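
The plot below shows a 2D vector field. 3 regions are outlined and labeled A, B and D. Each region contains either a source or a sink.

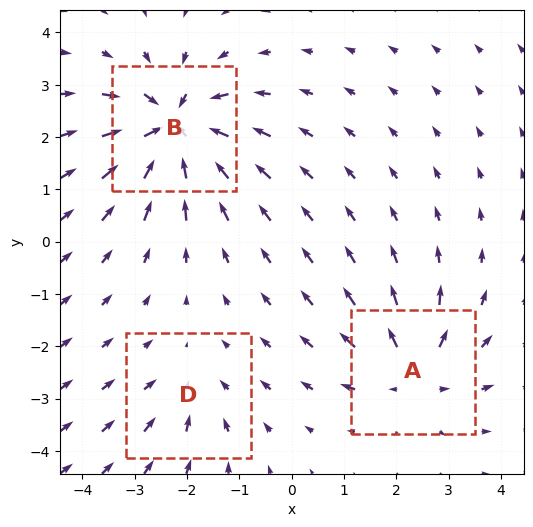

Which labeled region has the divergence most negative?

B

Divergence at each region's feature centre — A: about +4, B: about -6, D: about -2. Region B is most negative.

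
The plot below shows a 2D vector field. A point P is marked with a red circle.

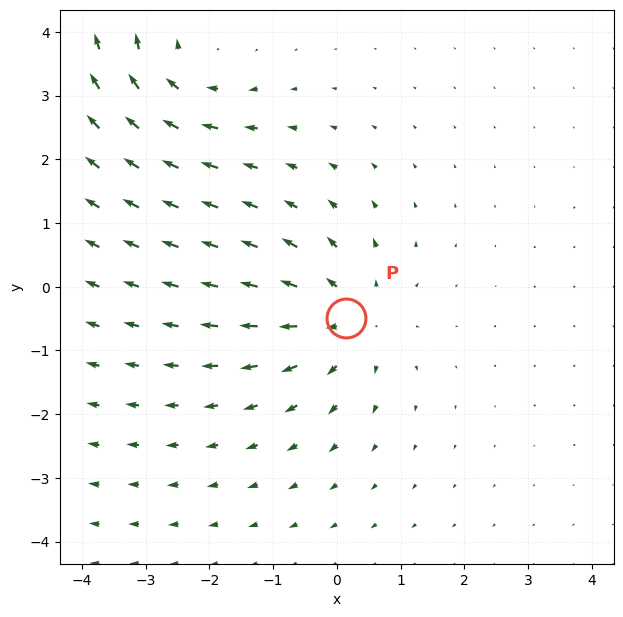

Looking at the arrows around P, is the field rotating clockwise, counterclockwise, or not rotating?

Near P at (0.1, -0.5) the arrows show no circulation. The curl there is ≈0.

not rotating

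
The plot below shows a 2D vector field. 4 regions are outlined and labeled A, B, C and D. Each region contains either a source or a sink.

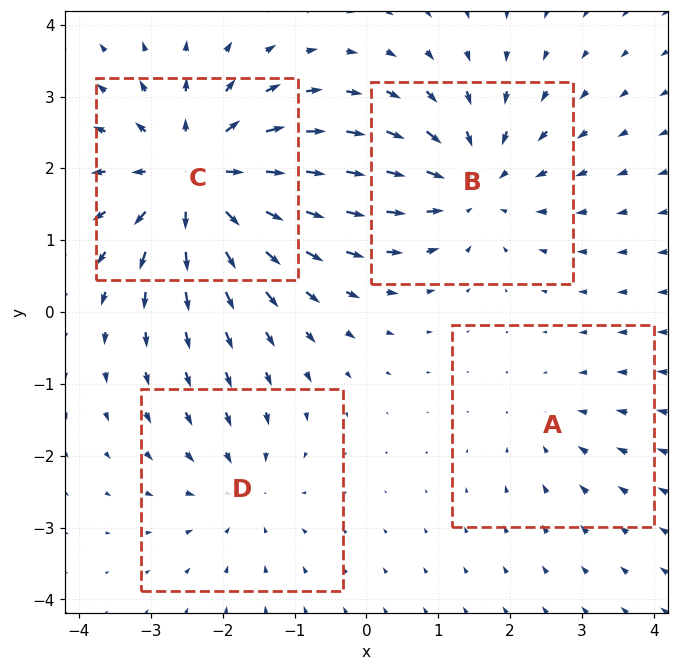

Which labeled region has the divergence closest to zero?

Divergence at each region's feature centre — A: about -2, B: about -5, C: about +7, D: about -3. Region A is closest to zero.

A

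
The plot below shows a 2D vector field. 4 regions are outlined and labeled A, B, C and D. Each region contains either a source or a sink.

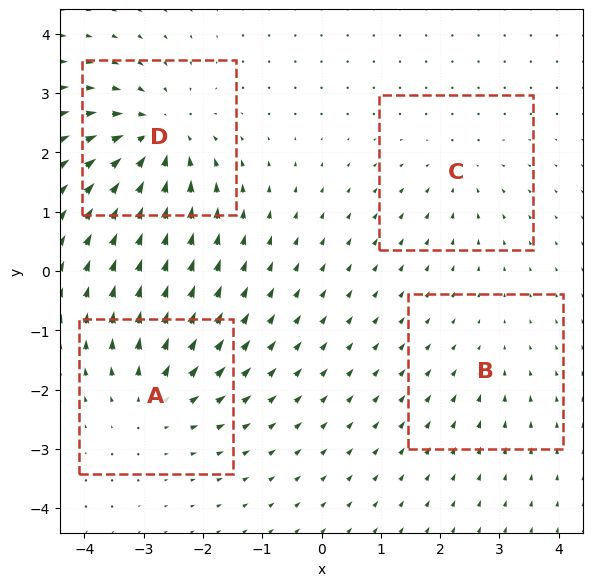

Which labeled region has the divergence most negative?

Divergence at each region's feature centre — A: about +5, B: about -2, C: about -3, D: about -7. Region D is most negative.

D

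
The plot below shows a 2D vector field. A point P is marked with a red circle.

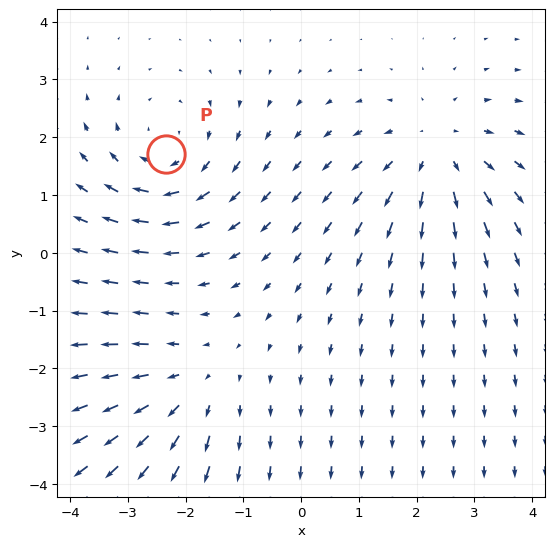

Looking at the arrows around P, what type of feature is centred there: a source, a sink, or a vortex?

vortex

At P (-2.3, 1.7) the arrows circulate clockwise. Divergence ≈0, curl about -3 — near-zero divergence with nonzero curl is a vortex.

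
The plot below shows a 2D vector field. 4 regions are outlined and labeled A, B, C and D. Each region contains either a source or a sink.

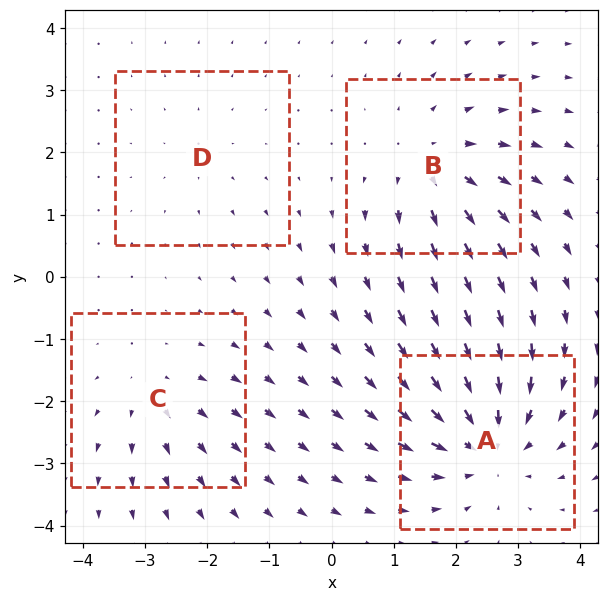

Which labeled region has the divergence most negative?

Divergence at each region's feature centre — A: about -6, B: about +5, C: about +3, D: about +2. Region A is most negative.

A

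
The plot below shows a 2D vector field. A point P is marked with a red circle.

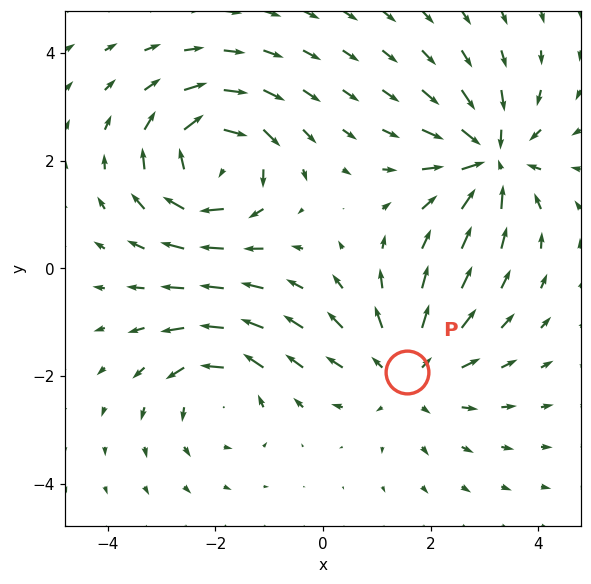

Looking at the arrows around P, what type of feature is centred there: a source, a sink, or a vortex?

source

At P (1.6, -1.9) the arrows spread outward. Divergence about +3, curl ≈0 — positive divergence with near-zero curl is a source.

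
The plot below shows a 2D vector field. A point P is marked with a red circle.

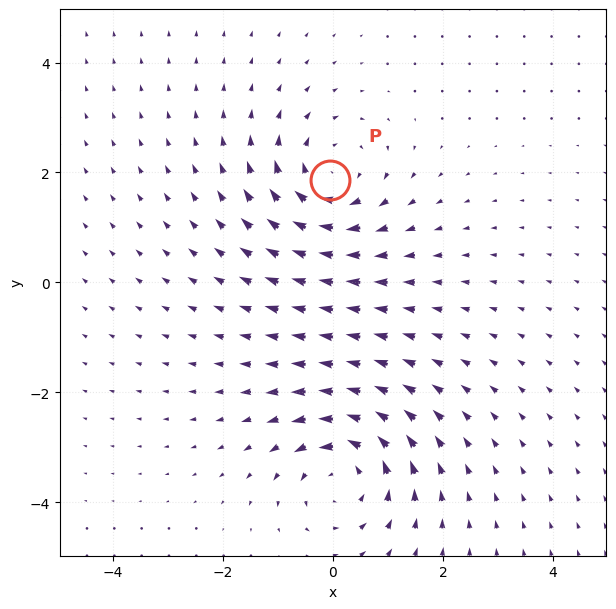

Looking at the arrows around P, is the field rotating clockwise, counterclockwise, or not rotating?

clockwise

Near P at (-0.0, 1.9) the arrows circulate clockwise. The curl (z-component) there is about -4; negative curl means clockwise rotation.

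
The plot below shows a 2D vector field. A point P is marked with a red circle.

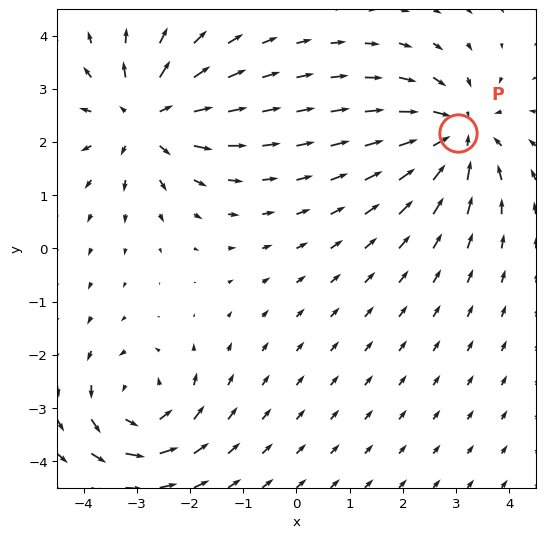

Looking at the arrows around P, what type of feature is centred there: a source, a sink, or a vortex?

sink

At P (3.0, 2.2) the arrows converge inward. Divergence about -5, curl ≈0 — negative divergence with near-zero curl is a sink.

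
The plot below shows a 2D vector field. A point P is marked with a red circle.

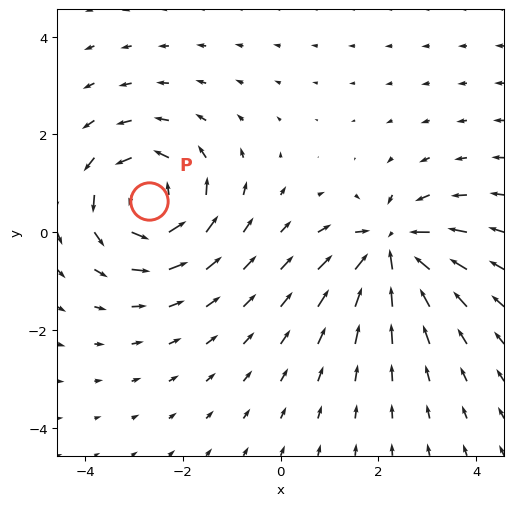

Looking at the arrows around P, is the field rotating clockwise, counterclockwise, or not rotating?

Near P at (-2.7, 0.6) the arrows circulate counterclockwise. The curl (z-component) there is about +4; positive curl means counterclockwise rotation.

counterclockwise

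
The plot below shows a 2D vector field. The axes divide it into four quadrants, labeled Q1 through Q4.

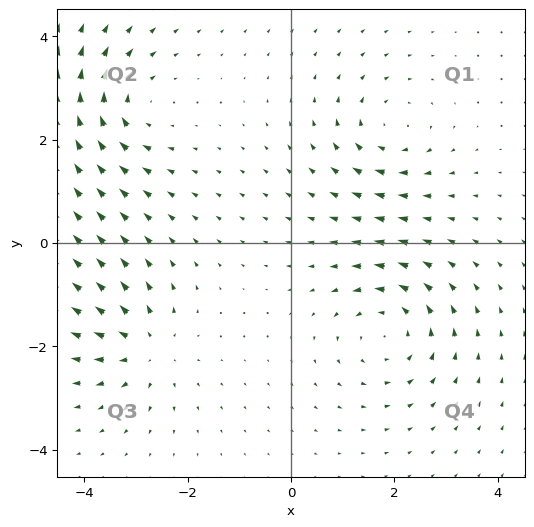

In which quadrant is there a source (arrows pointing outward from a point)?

Q3

The source sits at approximately (-2.8, -2.0), which lies in quadrant Q3. The divergence there is about +5, positive as expected for a source.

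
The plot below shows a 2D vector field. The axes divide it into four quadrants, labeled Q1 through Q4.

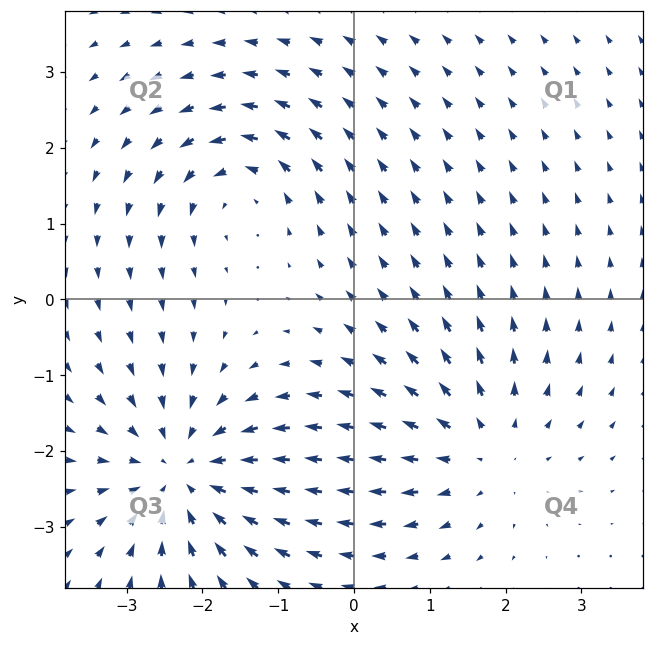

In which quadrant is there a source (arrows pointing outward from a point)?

Q4

The source sits at approximately (1.7, -2.0), which lies in quadrant Q4. The divergence there is about +3, positive as expected for a source.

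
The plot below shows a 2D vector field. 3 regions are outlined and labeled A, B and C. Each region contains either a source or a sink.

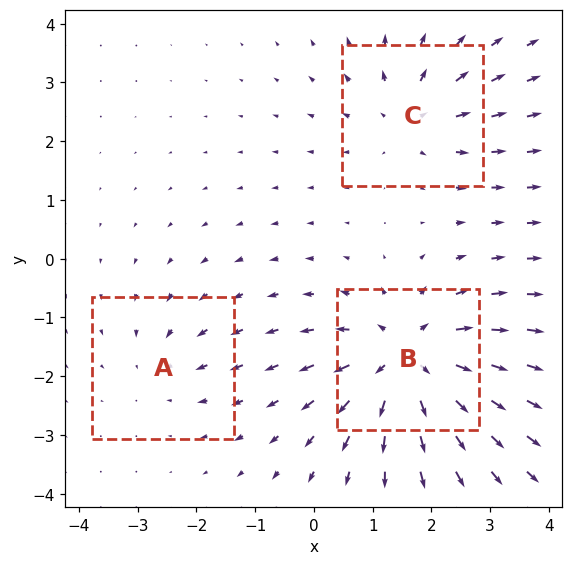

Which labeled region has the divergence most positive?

B

Divergence at each region's feature centre — A: about -2, B: about +5, C: about +3. Region B is most positive.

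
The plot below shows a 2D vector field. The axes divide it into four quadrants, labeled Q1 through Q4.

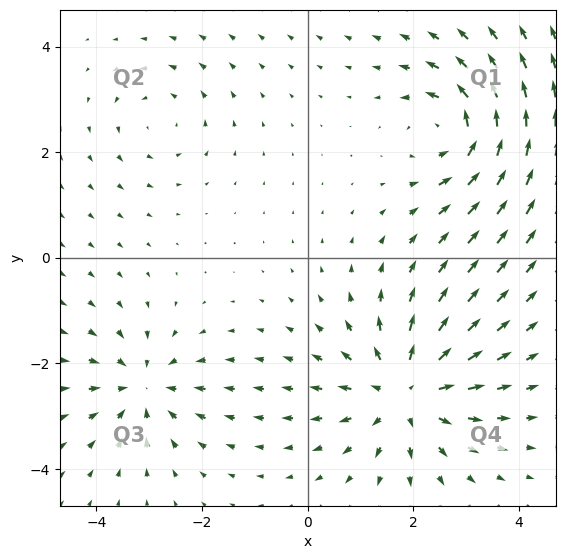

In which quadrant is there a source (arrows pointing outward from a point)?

The source sits at approximately (1.9, -2.5), which lies in quadrant Q4. The divergence there is about +5, positive as expected for a source.

Q4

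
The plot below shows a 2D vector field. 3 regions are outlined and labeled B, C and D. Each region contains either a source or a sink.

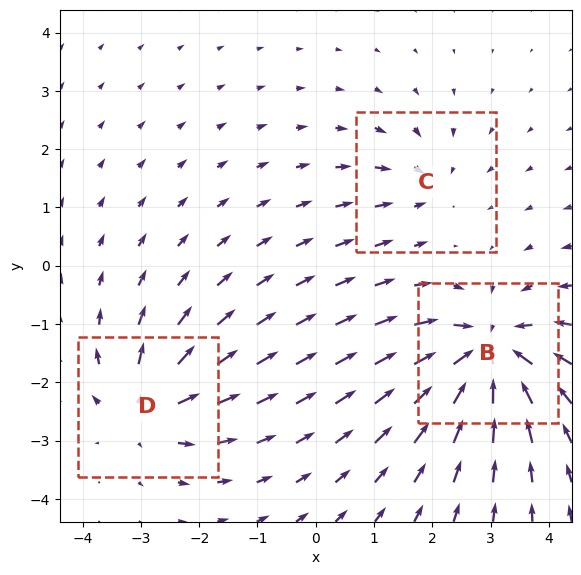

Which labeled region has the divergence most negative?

Divergence at each region's feature centre — B: about -6, C: about -3, D: about +4. Region B is most negative.

B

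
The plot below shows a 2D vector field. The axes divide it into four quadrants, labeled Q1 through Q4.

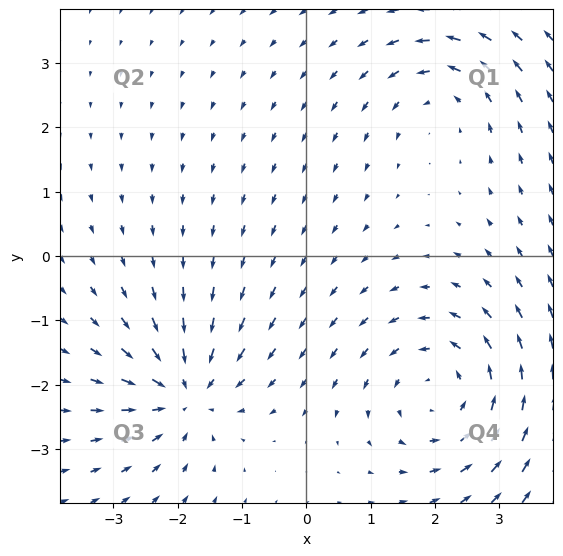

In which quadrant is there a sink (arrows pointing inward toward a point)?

The sink sits at approximately (-1.9, -2.1), which lies in quadrant Q3. The divergence there is about -5, negative as expected for a sink.

Q3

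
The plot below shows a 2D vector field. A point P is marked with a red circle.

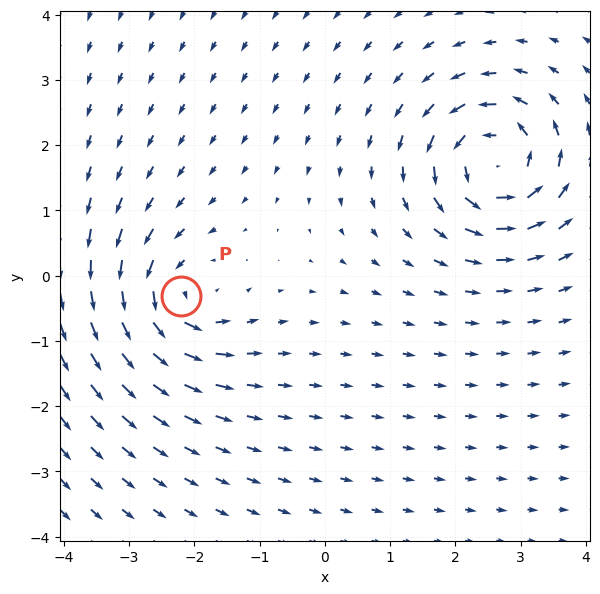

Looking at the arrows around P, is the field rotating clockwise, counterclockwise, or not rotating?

Near P at (-2.2, -0.3) the arrows circulate counterclockwise. The curl (z-component) there is about +5; positive curl means counterclockwise rotation.

counterclockwise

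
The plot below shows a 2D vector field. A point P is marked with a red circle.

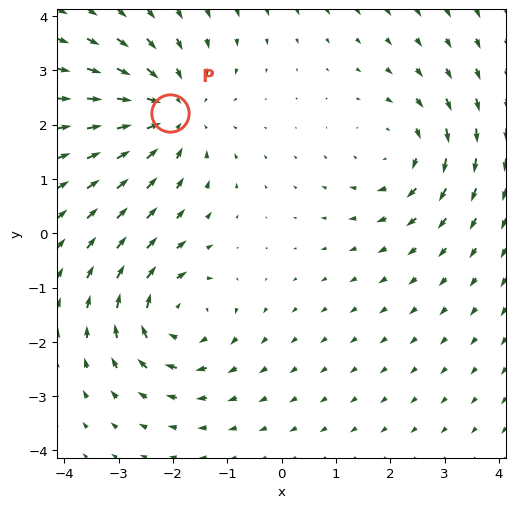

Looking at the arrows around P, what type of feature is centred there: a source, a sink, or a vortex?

sink

At P (-2.1, 2.2) the arrows converge inward. Divergence about -4, curl ≈0 — negative divergence with near-zero curl is a sink.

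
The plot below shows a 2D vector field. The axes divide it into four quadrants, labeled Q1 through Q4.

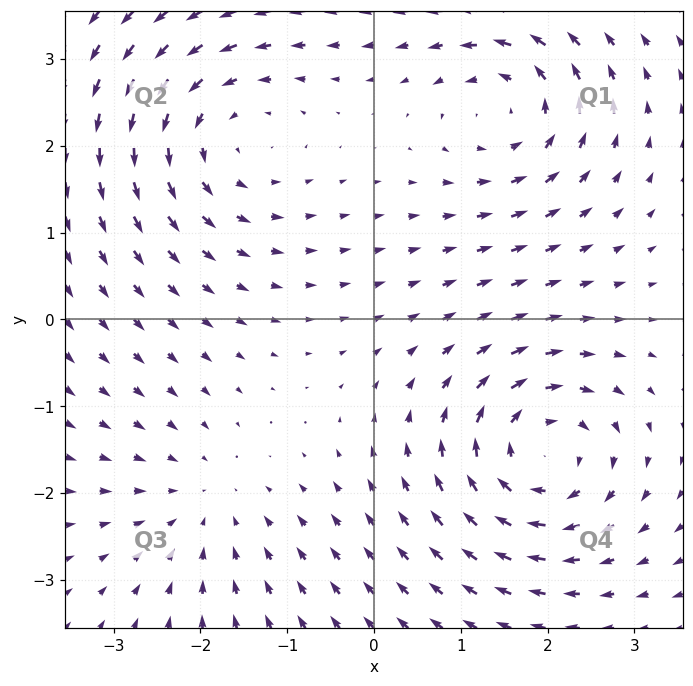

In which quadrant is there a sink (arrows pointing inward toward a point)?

The sink sits at approximately (-1.9, -2.1), which lies in quadrant Q3. The divergence there is about -2, negative as expected for a sink.

Q3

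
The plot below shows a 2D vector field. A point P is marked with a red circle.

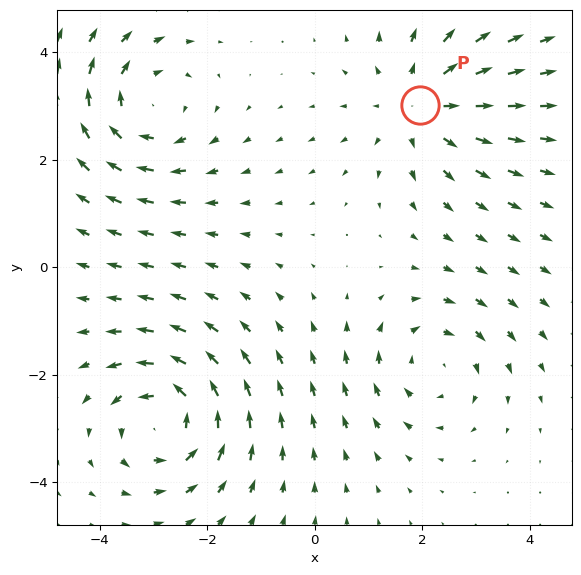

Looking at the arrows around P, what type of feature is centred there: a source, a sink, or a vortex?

At P (2.0, 3.0) the arrows spread outward. Divergence about +3, curl ≈0 — positive divergence with near-zero curl is a source.

source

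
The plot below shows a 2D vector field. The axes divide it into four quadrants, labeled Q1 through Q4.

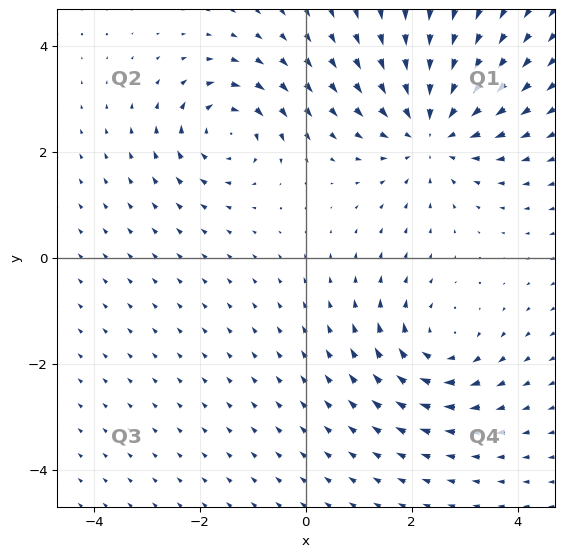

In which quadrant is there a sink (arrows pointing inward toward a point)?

Q1

The sink sits at approximately (2.4, 2.4), which lies in quadrant Q1. The divergence there is about -4, negative as expected for a sink.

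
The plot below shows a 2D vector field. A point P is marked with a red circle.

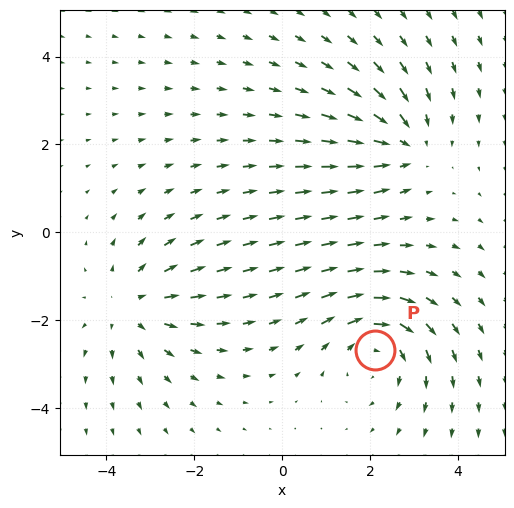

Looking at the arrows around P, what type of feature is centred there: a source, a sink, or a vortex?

vortex

At P (2.1, -2.7) the arrows circulate clockwise. Divergence ≈0, curl about -3 — near-zero divergence with nonzero curl is a vortex.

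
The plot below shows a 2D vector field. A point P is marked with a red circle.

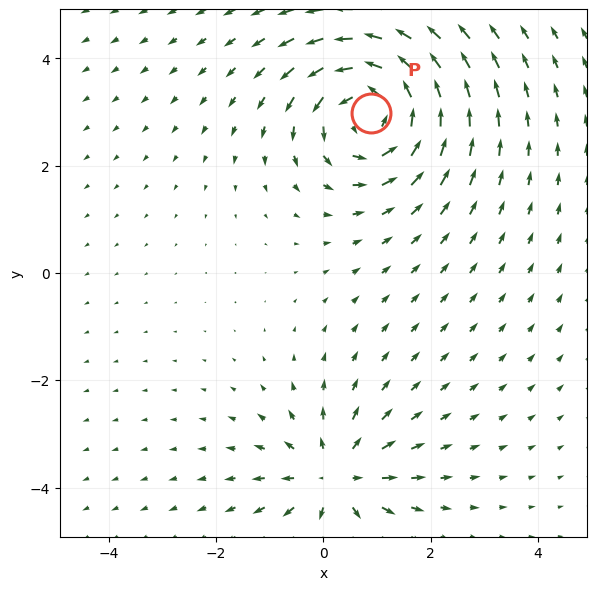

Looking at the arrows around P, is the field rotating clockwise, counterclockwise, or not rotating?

counterclockwise

Near P at (0.9, 3.0) the arrows circulate counterclockwise. The curl (z-component) there is about +4; positive curl means counterclockwise rotation.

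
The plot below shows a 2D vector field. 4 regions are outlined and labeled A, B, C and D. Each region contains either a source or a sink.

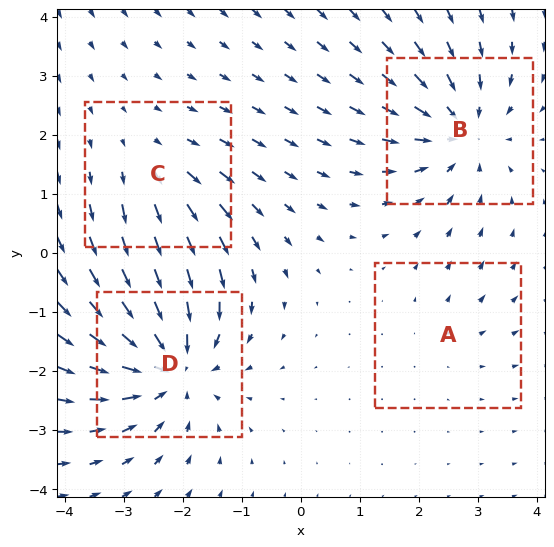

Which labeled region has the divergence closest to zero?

A

Divergence at each region's feature centre — A: about +2, B: about -5, C: about +3, D: about -6. Region A is closest to zero.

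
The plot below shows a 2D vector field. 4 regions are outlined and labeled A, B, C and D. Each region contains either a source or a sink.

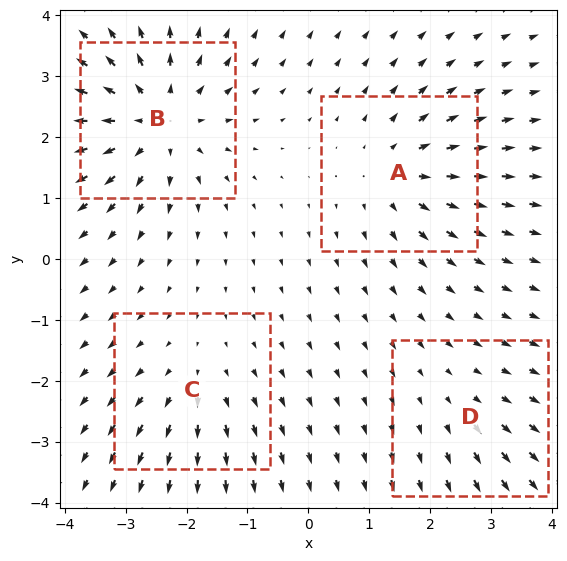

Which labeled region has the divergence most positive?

B

Divergence at each region's feature centre — A: about +5, B: about +7, C: about +3, D: about +2. Region B is most positive.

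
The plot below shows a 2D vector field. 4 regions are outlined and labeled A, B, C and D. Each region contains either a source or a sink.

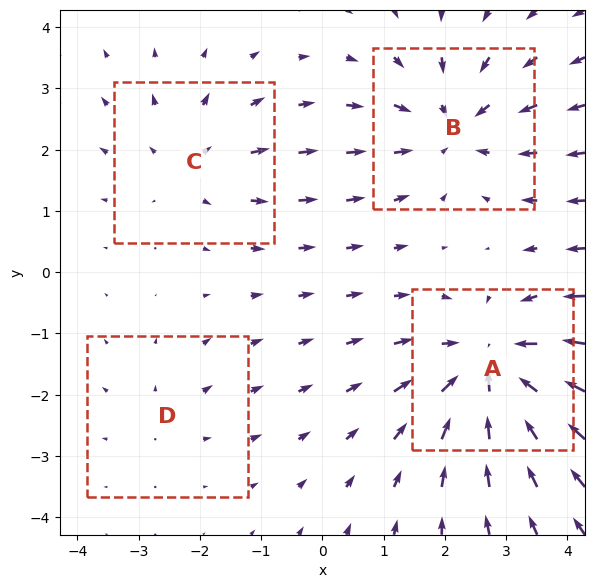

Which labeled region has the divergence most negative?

Divergence at each region's feature centre — A: about -6, B: about -4, C: about +3, D: about +2. Region A is most negative.

A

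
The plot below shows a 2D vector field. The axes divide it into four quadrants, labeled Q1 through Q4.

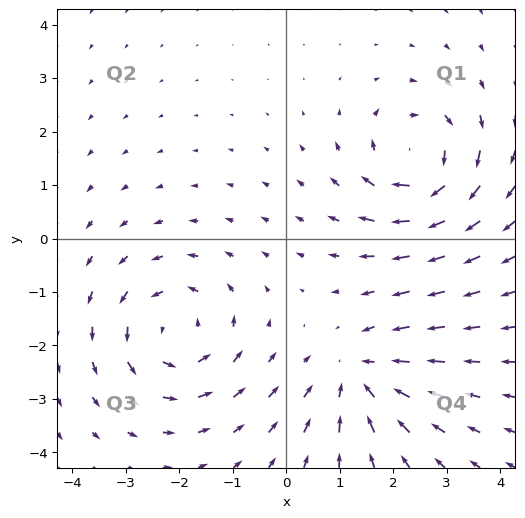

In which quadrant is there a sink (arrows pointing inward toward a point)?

Q4

The sink sits at approximately (1.4, -2.6), which lies in quadrant Q4. The divergence there is about -4, negative as expected for a sink.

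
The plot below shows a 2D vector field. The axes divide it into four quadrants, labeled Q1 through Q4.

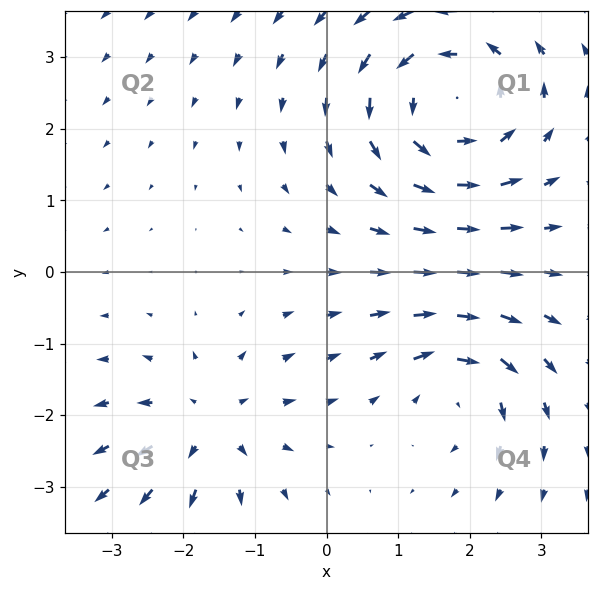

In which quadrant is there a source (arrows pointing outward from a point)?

Q3

The source sits at approximately (-1.6, -2.1), which lies in quadrant Q3. The divergence there is about +3, positive as expected for a source.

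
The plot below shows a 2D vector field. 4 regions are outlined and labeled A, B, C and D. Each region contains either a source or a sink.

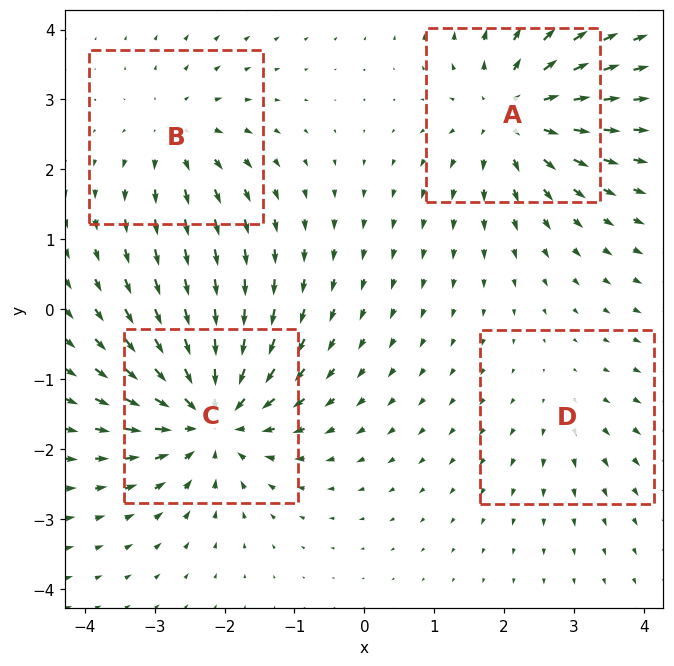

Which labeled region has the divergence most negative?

C

Divergence at each region's feature centre — A: about +6, B: about +4, C: about -7, D: about +2. Region C is most negative.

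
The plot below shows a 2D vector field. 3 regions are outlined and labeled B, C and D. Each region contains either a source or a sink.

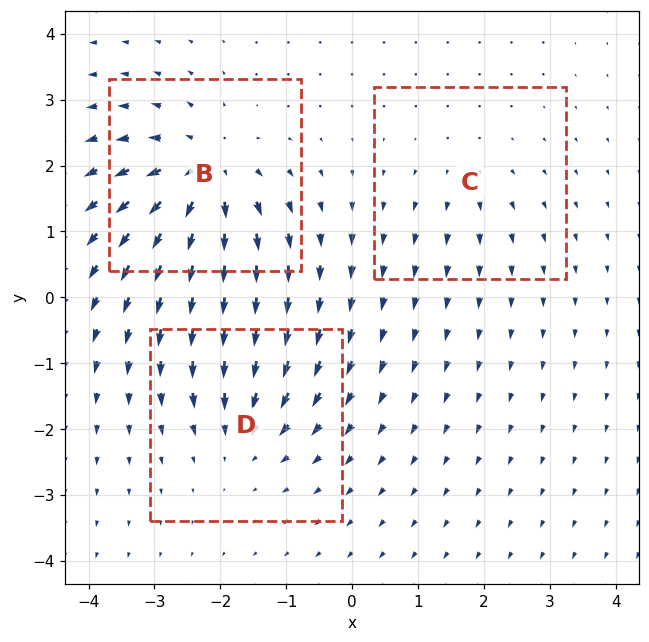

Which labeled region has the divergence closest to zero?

C

Divergence at each region's feature centre — B: about +6, C: about +2, D: about -3. Region C is closest to zero.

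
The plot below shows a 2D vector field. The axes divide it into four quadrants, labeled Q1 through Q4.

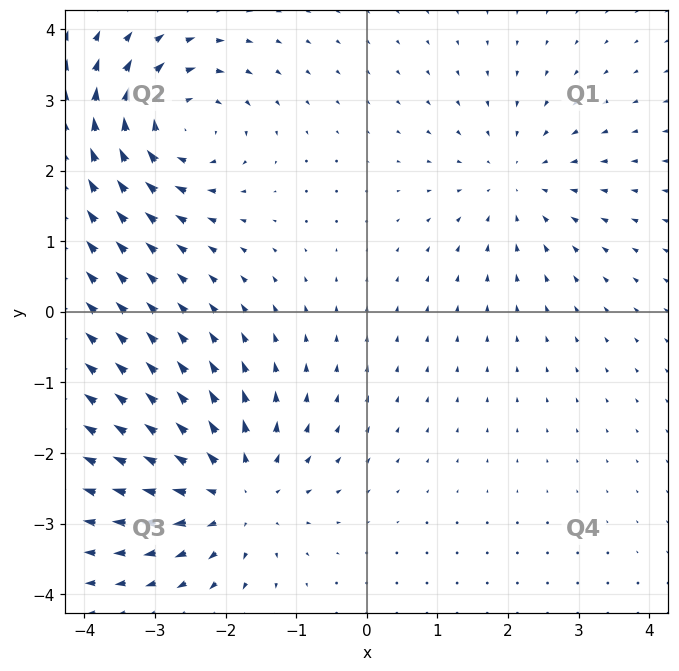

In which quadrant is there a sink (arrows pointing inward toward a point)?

Q1

The sink sits at approximately (2.1, 1.8), which lies in quadrant Q1. The divergence there is about -3, negative as expected for a sink.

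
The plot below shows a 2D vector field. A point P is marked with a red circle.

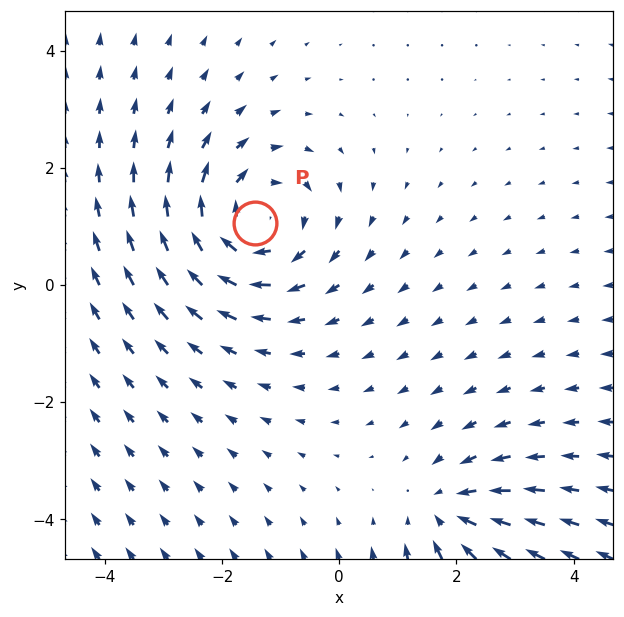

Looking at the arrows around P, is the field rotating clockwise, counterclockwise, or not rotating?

Near P at (-1.4, 1.1) the arrows circulate clockwise. The curl (z-component) there is about -4; negative curl means clockwise rotation.

clockwise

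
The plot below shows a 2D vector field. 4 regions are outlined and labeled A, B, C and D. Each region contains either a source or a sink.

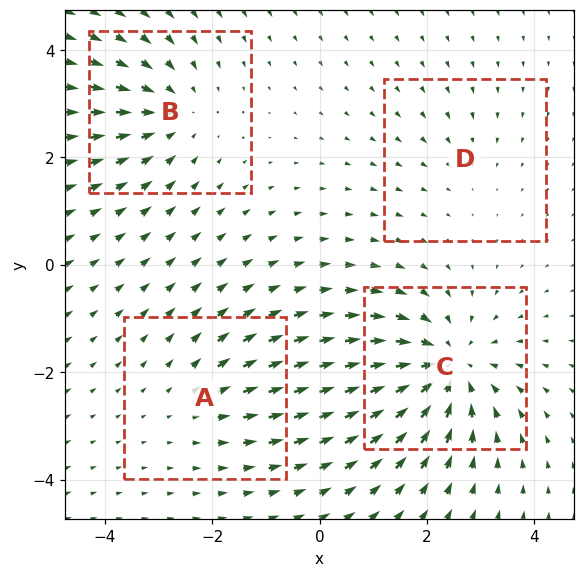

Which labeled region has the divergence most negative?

C

Divergence at each region's feature centre — A: about +3, B: about -4, C: about -6, D: about -2. Region C is most negative.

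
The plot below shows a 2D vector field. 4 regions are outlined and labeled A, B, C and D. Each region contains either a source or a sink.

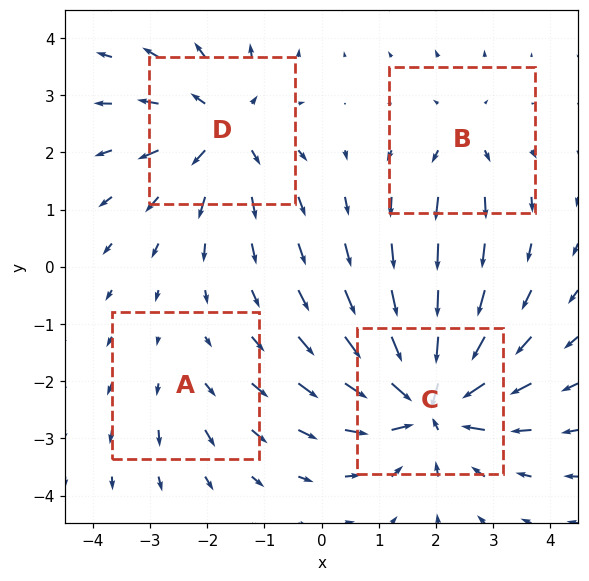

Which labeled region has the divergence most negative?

C

Divergence at each region's feature centre — A: about +2, B: about +3, C: about -8, D: about +5. Region C is most negative.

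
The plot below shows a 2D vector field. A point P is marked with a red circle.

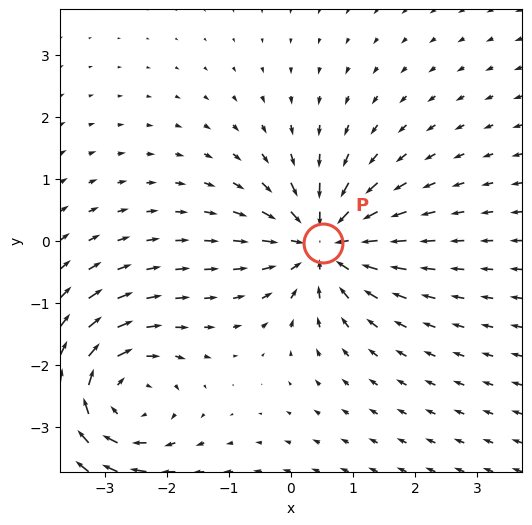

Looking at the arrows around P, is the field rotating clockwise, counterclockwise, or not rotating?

Near P at (0.5, -0.0) the arrows show no circulation. The curl there is ≈0.

not rotating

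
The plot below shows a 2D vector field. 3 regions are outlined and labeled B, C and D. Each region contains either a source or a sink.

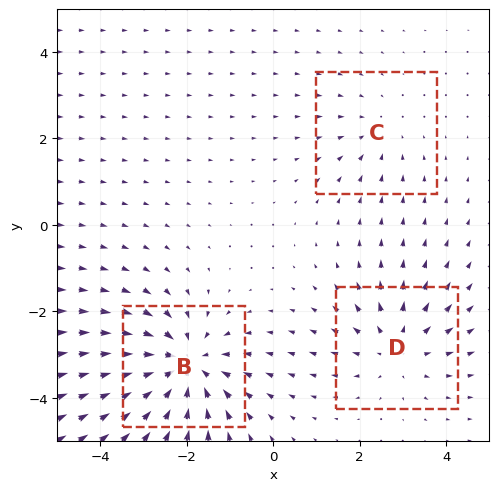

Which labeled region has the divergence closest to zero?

Divergence at each region's feature centre — B: about -4, C: about -2, D: about +3. Region C is closest to zero.

C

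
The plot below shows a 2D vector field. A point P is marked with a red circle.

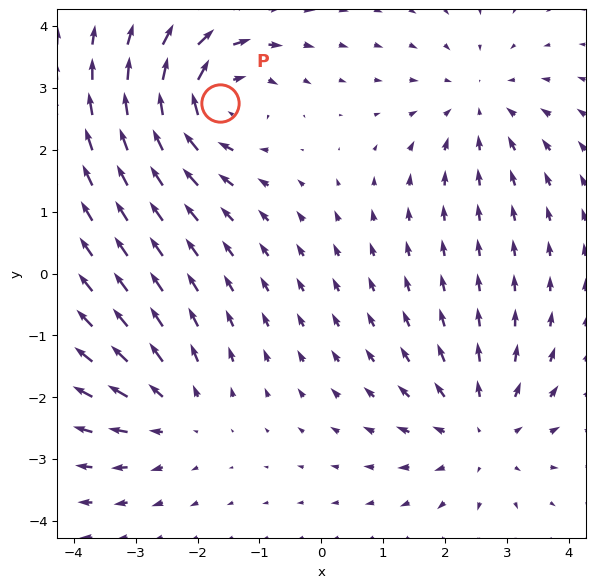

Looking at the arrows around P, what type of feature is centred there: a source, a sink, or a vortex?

At P (-1.6, 2.8) the arrows circulate clockwise. Divergence ≈0, curl about -5 — near-zero divergence with nonzero curl is a vortex.

vortex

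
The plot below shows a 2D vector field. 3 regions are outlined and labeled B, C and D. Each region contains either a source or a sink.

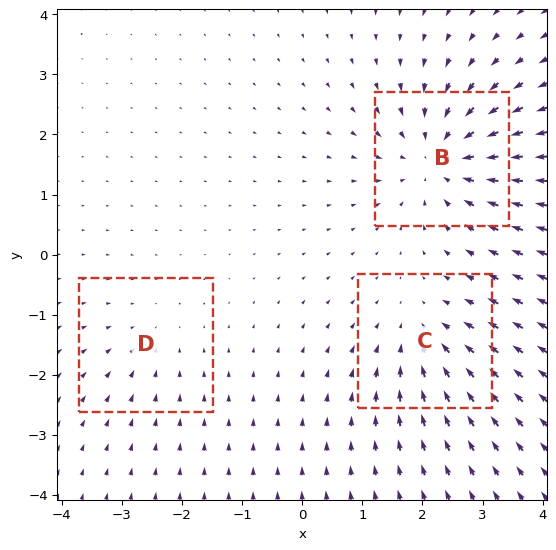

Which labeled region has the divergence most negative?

B

Divergence at each region's feature centre — B: about -5, C: about -3, D: about -2. Region B is most negative.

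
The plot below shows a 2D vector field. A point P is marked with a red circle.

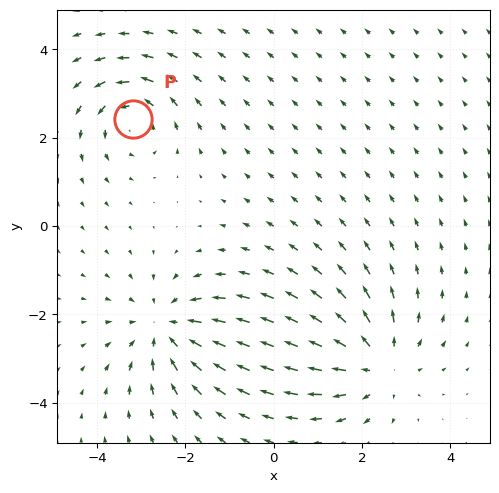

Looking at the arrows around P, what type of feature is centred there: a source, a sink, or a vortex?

vortex

At P (-3.2, 2.4) the arrows circulate counterclockwise. Divergence ≈0, curl about +4 — near-zero divergence with nonzero curl is a vortex.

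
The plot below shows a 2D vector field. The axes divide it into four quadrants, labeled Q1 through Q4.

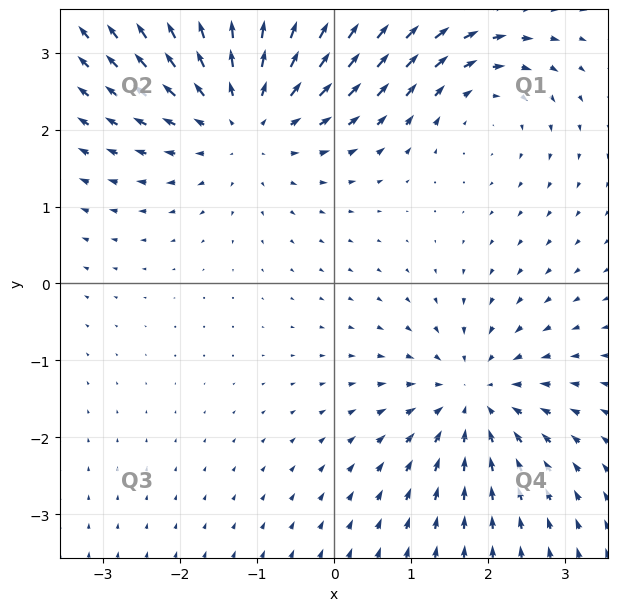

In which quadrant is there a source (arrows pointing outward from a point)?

Q2

The source sits at approximately (-1.2, 2.2), which lies in quadrant Q2. The divergence there is about +4, positive as expected for a source.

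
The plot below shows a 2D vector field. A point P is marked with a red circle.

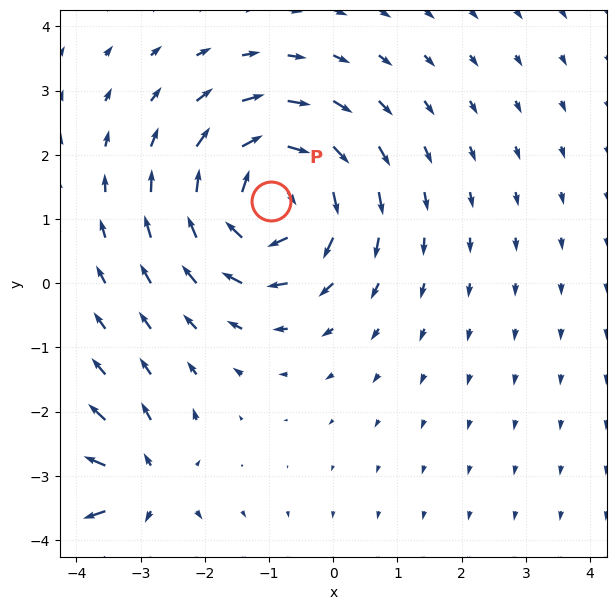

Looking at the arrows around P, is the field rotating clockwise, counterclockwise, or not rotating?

clockwise

Near P at (-1.0, 1.3) the arrows circulate clockwise. The curl (z-component) there is about -5; negative curl means clockwise rotation.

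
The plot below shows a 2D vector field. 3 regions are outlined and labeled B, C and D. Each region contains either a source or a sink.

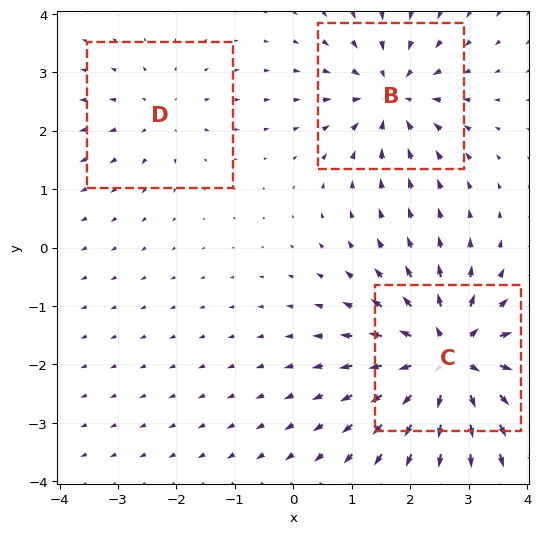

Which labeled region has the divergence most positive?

Divergence at each region's feature centre — B: about -4, C: about +6, D: about +2. Region C is most positive.

C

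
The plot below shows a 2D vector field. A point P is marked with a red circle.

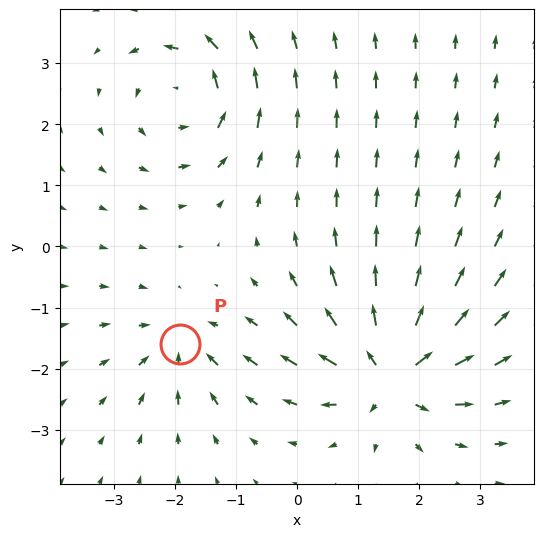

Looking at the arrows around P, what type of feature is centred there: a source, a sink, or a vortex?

At P (-1.9, -1.6) the arrows converge inward. Divergence about -3, curl ≈0 — negative divergence with near-zero curl is a sink.

sink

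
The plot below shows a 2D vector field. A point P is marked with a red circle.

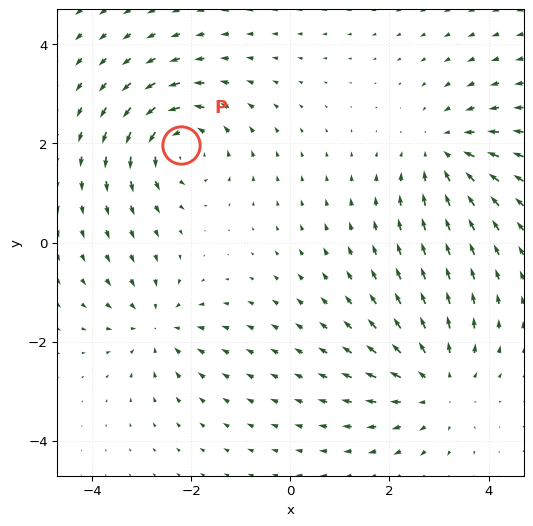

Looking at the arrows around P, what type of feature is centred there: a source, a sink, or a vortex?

vortex

At P (-2.2, 2.0) the arrows circulate counterclockwise. Divergence ≈0, curl about +5 — near-zero divergence with nonzero curl is a vortex.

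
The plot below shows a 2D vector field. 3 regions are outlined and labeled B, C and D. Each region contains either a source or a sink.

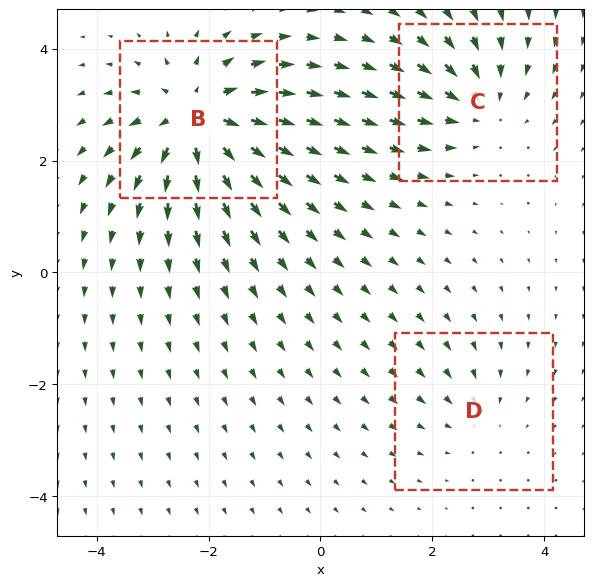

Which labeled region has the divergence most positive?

Divergence at each region's feature centre — B: about +6, C: about -3, D: about -2. Region B is most positive.

B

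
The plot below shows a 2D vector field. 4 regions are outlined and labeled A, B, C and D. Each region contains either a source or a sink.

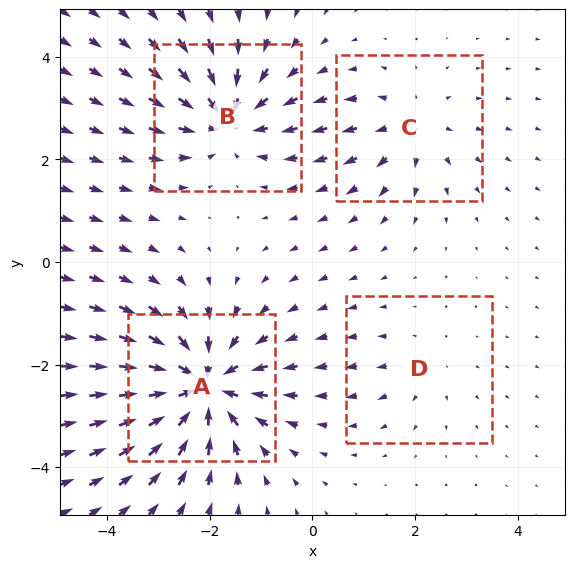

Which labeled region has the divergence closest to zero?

Divergence at each region's feature centre — A: about -7, B: about -5, C: about +3, D: about +2. Region D is closest to zero.

D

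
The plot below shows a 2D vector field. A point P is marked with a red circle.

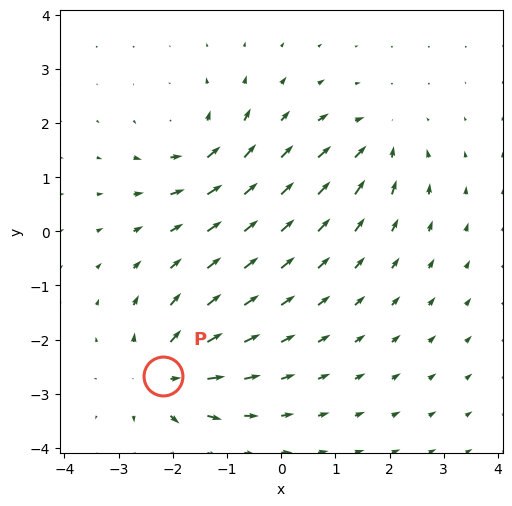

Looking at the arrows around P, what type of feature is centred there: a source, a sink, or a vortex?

source

At P (-2.2, -2.7) the arrows spread outward. Divergence about +5, curl ≈0 — positive divergence with near-zero curl is a source.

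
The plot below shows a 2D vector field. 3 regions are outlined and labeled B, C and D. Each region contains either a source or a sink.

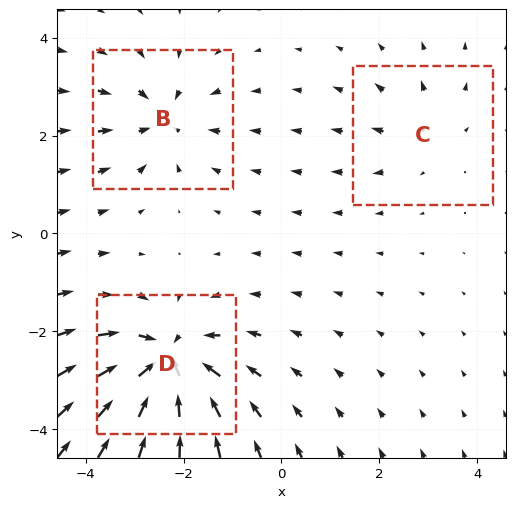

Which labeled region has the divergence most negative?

Divergence at each region's feature centre — B: about -3, C: about +2, D: about -6. Region D is most negative.

D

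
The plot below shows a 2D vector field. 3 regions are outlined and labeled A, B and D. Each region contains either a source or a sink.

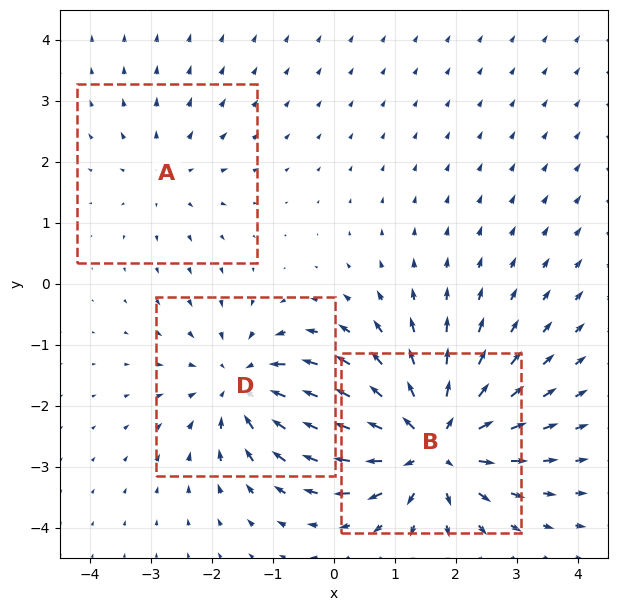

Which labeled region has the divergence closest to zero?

Divergence at each region's feature centre — A: about +2, B: about +5, D: about -3. Region A is closest to zero.

A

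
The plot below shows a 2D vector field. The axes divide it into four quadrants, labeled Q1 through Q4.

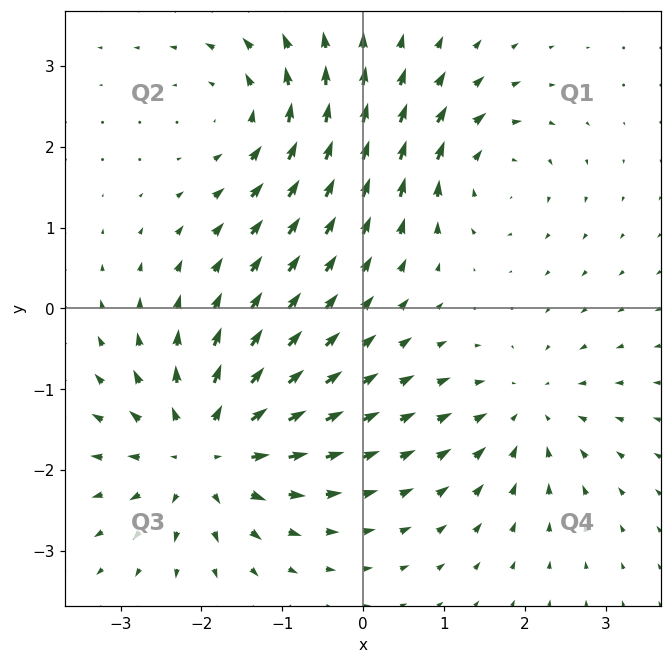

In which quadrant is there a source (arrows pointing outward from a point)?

The source sits at approximately (-2.0, -1.8), which lies in quadrant Q3. The divergence there is about +6, positive as expected for a source.

Q3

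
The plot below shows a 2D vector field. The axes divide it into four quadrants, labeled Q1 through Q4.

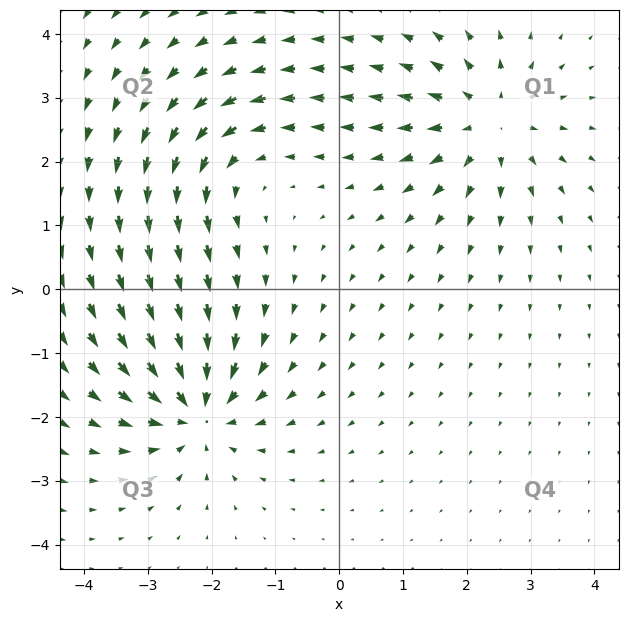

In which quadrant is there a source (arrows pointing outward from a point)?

Q1

The source sits at approximately (2.3, 2.6), which lies in quadrant Q1. The divergence there is about +5, positive as expected for a source.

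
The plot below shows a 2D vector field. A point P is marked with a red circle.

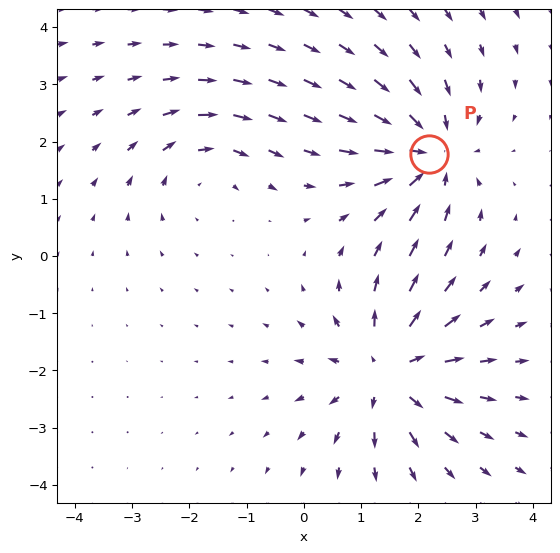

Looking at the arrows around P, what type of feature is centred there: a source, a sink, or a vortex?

At P (2.2, 1.8) the arrows converge inward. Divergence about -5, curl ≈0 — negative divergence with near-zero curl is a sink.

sink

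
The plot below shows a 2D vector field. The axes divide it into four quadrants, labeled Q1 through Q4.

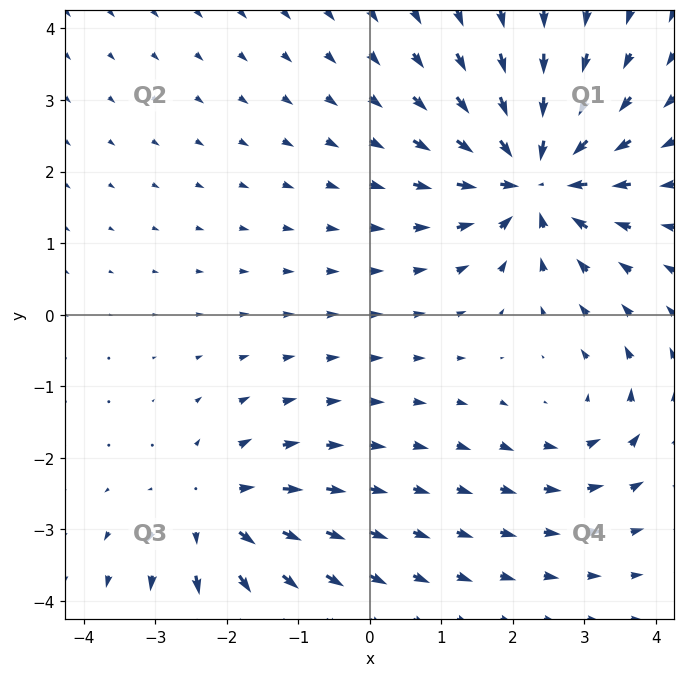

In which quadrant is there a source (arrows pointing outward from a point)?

Q3

The source sits at approximately (-2.2, -2.8), which lies in quadrant Q3. The divergence there is about +4, positive as expected for a source.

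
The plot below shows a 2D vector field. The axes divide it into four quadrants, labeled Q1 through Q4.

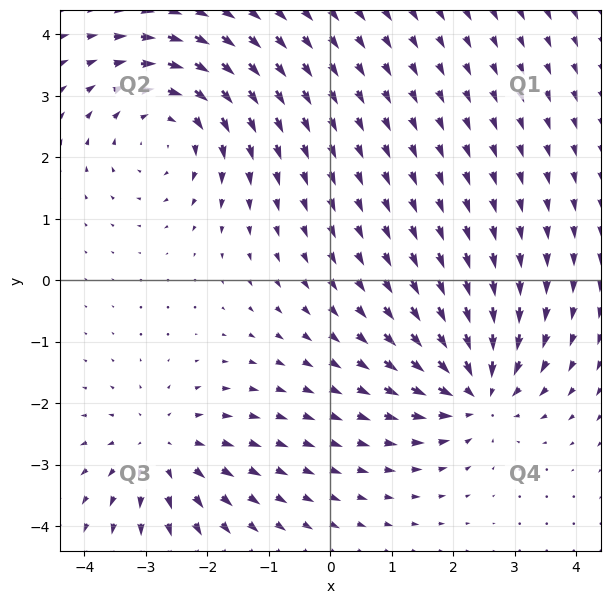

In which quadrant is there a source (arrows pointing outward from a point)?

Q3

The source sits at approximately (-2.7, -2.8), which lies in quadrant Q3. The divergence there is about +3, positive as expected for a source.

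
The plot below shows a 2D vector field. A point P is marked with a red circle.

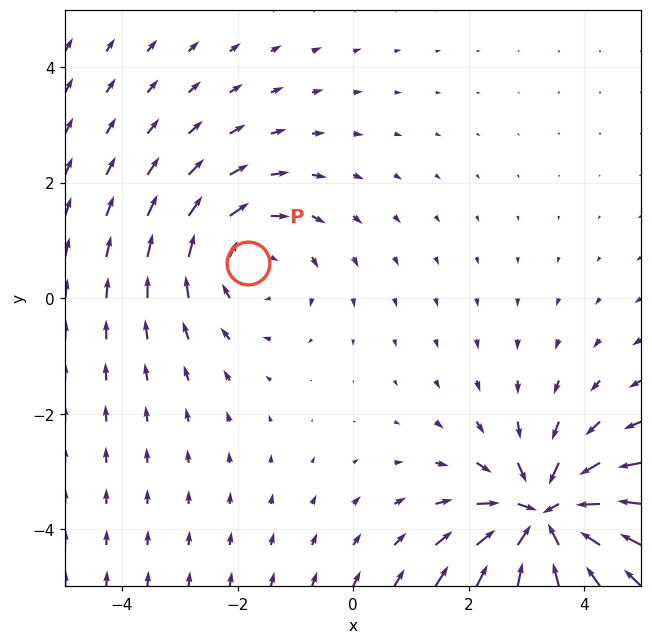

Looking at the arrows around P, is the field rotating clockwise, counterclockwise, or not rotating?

clockwise

Near P at (-1.8, 0.6) the arrows circulate clockwise. The curl (z-component) there is about -2; negative curl means clockwise rotation.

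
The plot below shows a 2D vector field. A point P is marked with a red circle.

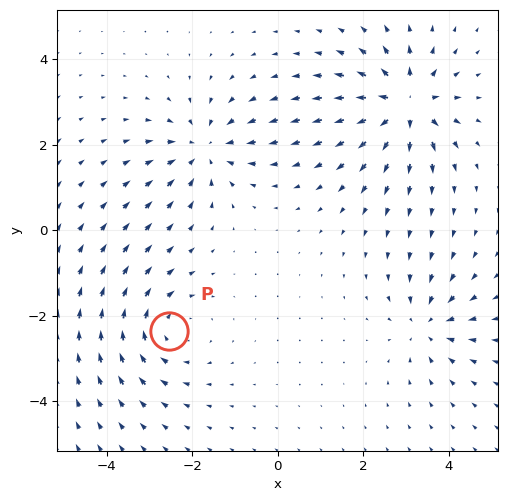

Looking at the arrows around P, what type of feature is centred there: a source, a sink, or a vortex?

vortex

At P (-2.5, -2.4) the arrows circulate clockwise. Divergence ≈0, curl about -3 — near-zero divergence with nonzero curl is a vortex.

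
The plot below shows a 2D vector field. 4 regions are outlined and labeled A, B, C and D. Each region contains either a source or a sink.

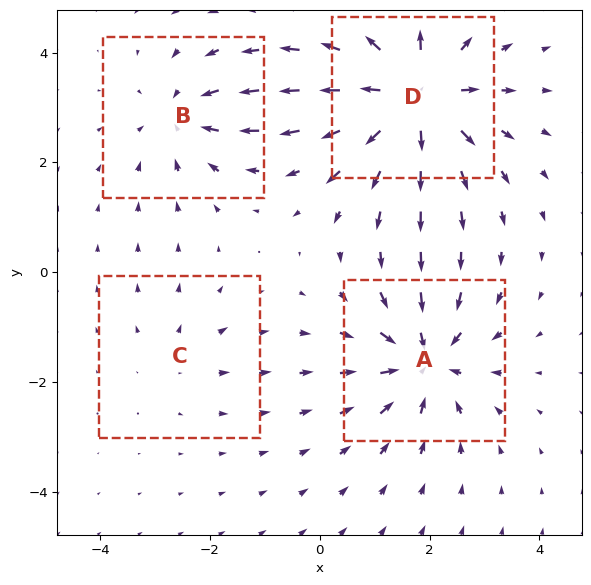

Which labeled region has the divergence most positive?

Divergence at each region's feature centre — A: about -6, B: about -4, C: about +2, D: about +7. Region D is most positive.

D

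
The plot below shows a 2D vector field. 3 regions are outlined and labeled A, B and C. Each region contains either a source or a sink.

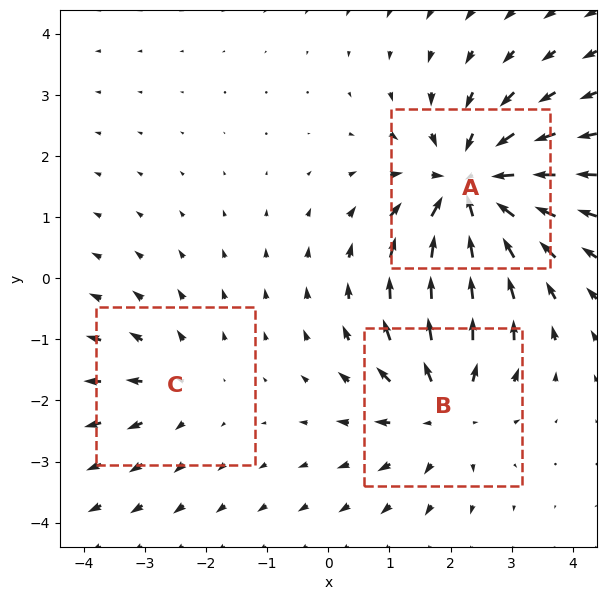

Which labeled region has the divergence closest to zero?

Divergence at each region's feature centre — A: about -5, B: about +3, C: about +2. Region C is closest to zero.

C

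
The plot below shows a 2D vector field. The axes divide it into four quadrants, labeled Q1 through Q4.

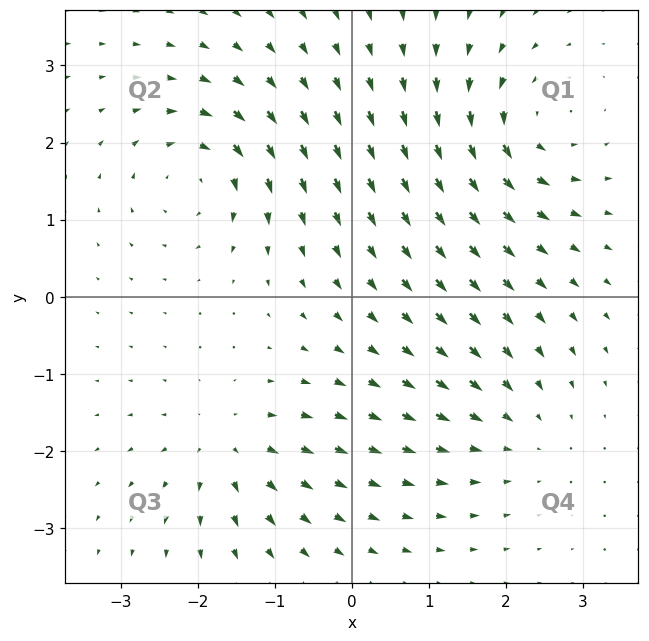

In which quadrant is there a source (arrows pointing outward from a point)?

Q3

The source sits at approximately (-1.6, -1.9), which lies in quadrant Q3. The divergence there is about +4, positive as expected for a source.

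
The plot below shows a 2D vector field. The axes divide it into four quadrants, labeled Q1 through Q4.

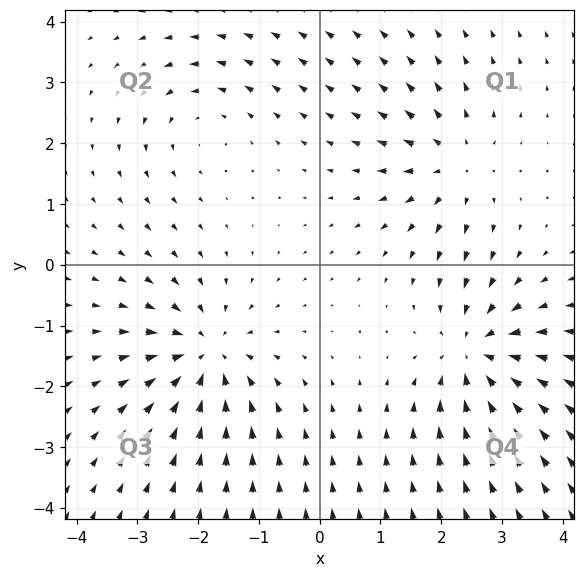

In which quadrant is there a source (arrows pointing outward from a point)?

Q1

The source sits at approximately (2.2, 1.6), which lies in quadrant Q1. The divergence there is about +4, positive as expected for a source.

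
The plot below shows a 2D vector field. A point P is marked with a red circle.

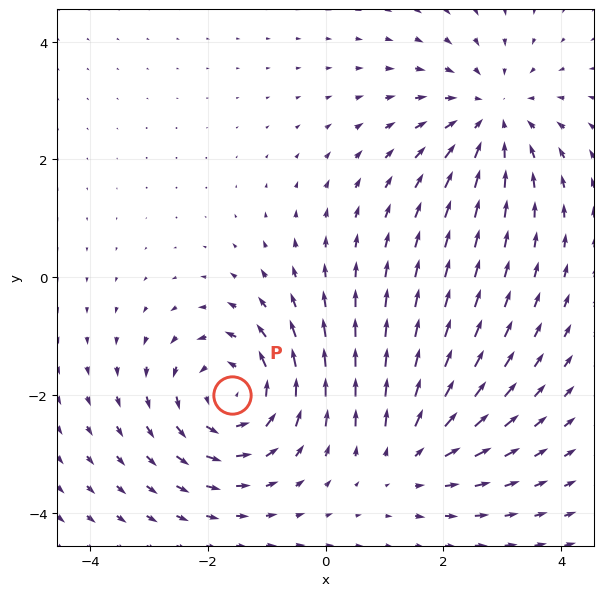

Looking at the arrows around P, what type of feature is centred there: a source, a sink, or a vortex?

vortex

At P (-1.6, -2.0) the arrows circulate counterclockwise. Divergence ≈0, curl about +5 — near-zero divergence with nonzero curl is a vortex.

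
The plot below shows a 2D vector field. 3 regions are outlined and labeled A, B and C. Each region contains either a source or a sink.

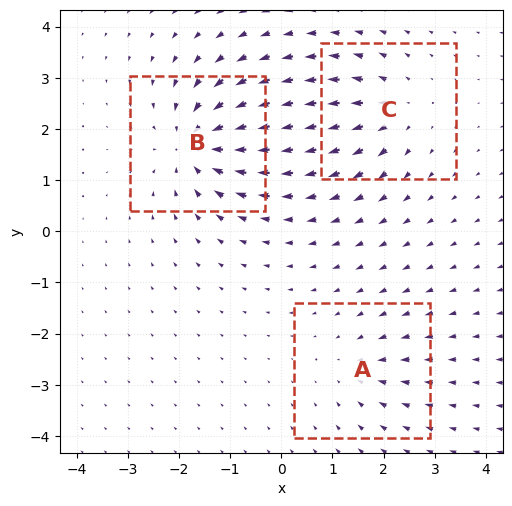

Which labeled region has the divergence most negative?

B

Divergence at each region's feature centre — A: about -2, B: about -5, C: about +4. Region B is most negative.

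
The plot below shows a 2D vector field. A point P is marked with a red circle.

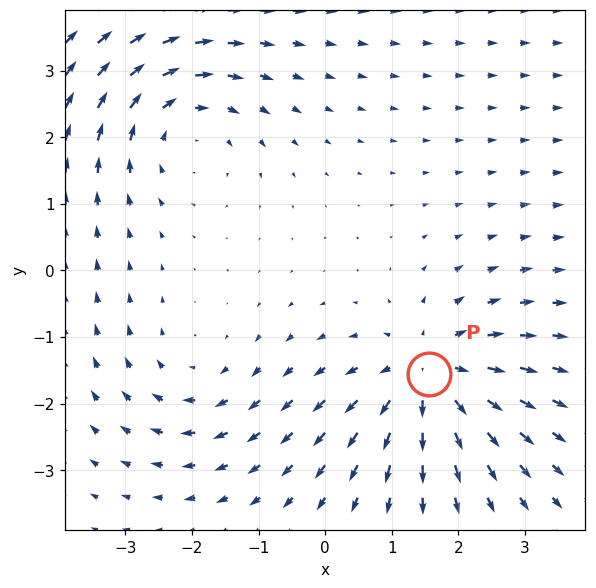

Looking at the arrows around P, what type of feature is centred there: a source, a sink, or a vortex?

At P (1.6, -1.6) the arrows spread outward. Divergence about +5, curl ≈0 — positive divergence with near-zero curl is a source.

source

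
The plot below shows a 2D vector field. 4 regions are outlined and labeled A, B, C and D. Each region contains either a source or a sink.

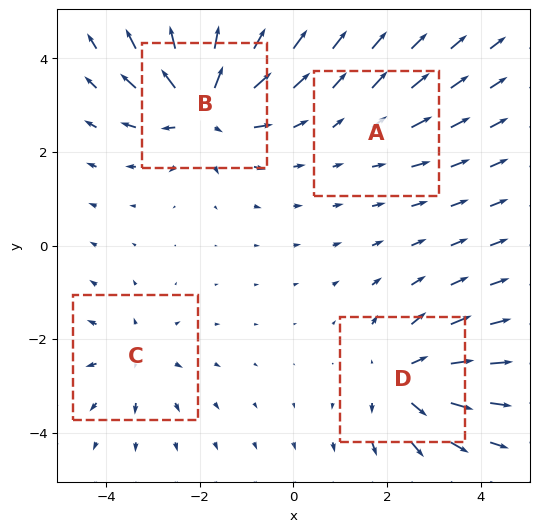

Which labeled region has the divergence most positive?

Divergence at each region's feature centre — A: about +2, B: about +8, C: about +4, D: about +5. Region B is most positive.

B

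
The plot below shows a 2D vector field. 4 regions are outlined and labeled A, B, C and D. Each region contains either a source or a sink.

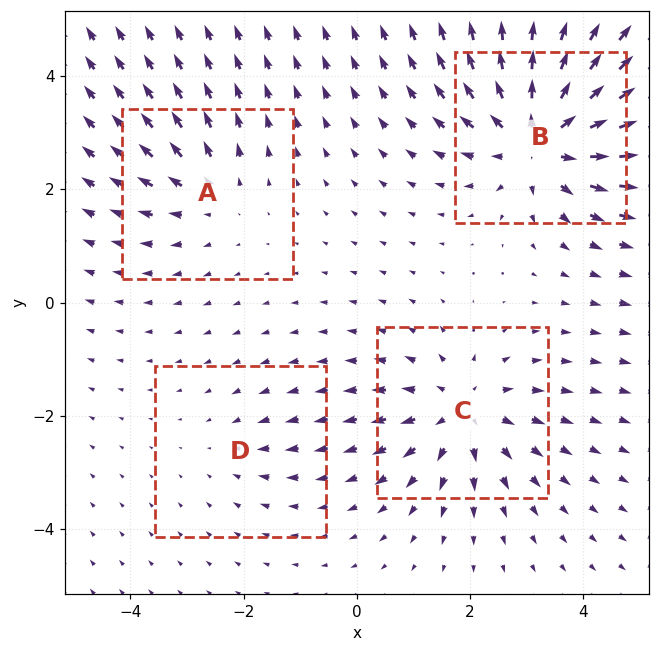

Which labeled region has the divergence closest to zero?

Divergence at each region's feature centre — A: about +3, B: about +7, C: about +5, D: about -2. Region D is closest to zero.

D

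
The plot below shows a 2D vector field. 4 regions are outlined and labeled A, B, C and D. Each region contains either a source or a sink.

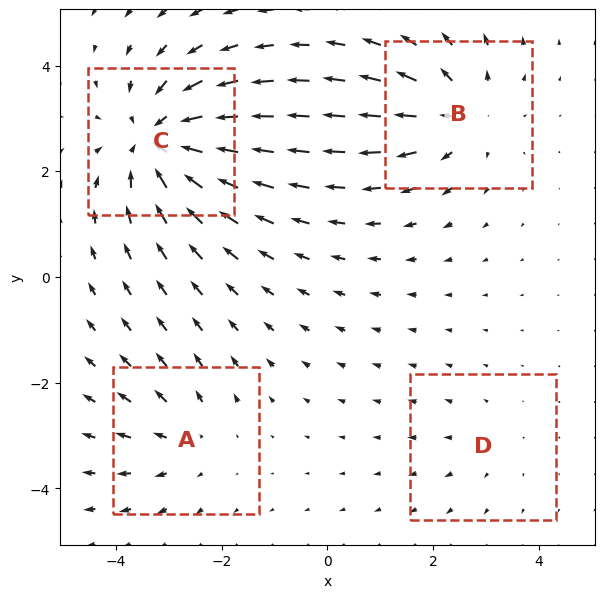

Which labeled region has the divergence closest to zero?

Divergence at each region's feature centre — A: about +3, B: about +5, C: about -7, D: about +2. Region D is closest to zero.

D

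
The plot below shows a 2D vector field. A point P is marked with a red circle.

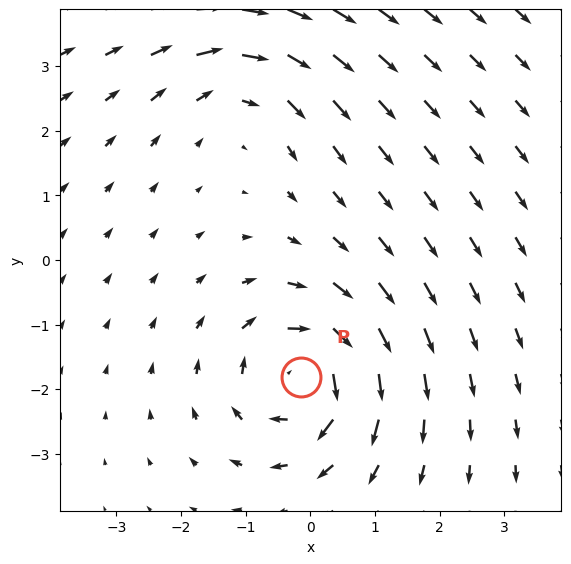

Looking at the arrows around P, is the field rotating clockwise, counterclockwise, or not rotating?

clockwise

Near P at (-0.1, -1.8) the arrows circulate clockwise. The curl (z-component) there is about -5; negative curl means clockwise rotation.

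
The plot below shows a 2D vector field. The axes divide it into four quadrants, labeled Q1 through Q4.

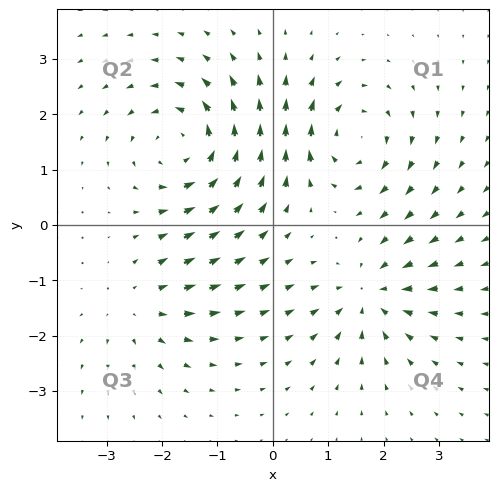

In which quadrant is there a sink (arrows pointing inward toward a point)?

Q4

The sink sits at approximately (1.8, -1.3), which lies in quadrant Q4. The divergence there is about -4, negative as expected for a sink.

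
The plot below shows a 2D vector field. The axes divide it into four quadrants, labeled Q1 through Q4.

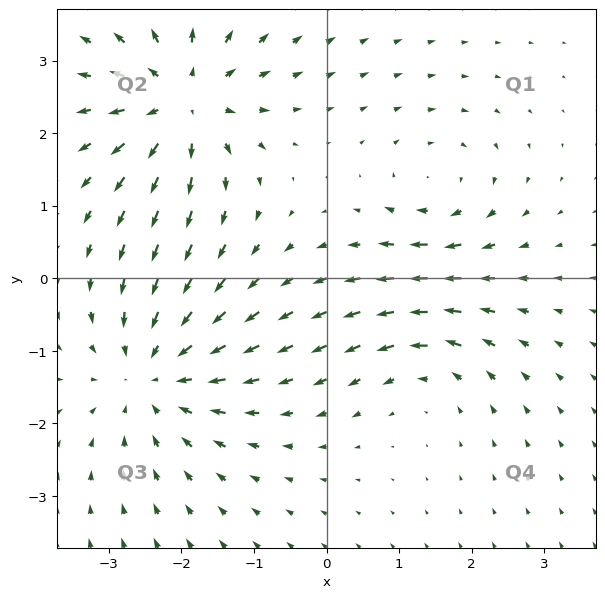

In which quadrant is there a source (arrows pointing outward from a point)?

The source sits at approximately (-2.0, 2.5), which lies in quadrant Q2. The divergence there is about +5, positive as expected for a source.

Q2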